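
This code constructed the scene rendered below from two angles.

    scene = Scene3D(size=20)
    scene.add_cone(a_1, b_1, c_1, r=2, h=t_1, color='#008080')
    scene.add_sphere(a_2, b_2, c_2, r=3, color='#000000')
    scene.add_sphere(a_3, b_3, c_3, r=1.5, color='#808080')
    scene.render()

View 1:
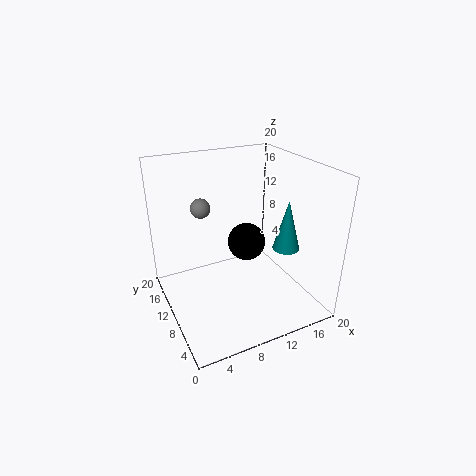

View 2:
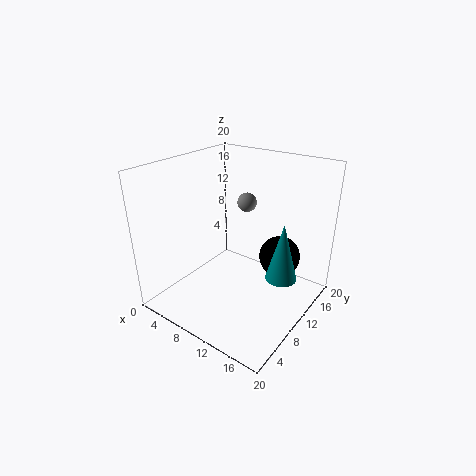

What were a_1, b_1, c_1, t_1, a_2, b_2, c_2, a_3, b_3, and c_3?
a_1 = 17.5, b_1 = 9, c_1 = 7, t_1 = 7.5, a_2 = 14, b_2 = 15, c_2 = 6, a_3 = 7, b_3 = 16.5, c_3 = 12.5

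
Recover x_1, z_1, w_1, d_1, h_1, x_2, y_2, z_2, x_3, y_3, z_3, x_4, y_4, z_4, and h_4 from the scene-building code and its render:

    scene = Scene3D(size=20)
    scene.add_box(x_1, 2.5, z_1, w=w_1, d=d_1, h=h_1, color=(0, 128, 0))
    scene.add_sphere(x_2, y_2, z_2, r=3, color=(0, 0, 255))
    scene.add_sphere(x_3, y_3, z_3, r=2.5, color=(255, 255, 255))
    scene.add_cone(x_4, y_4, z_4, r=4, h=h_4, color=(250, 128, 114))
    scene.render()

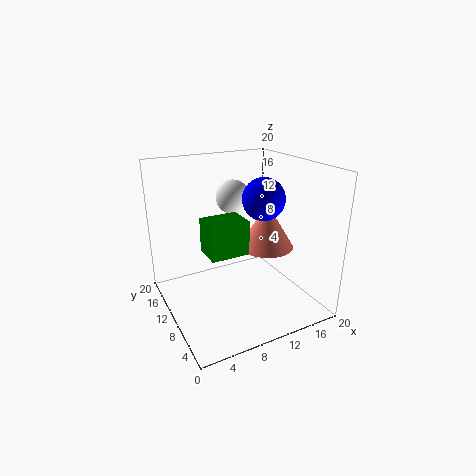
x_1 = 3
z_1 = 11.5
w_1 = 4.5
d_1 = 3.5
h_1 = 4
x_2 = 14
y_2 = 10
z_2 = 15
x_3 = 11.5
y_3 = 14.5
z_3 = 14.5
x_4 = 15
y_4 = 10.5
z_4 = 7.5
h_4 = 6.5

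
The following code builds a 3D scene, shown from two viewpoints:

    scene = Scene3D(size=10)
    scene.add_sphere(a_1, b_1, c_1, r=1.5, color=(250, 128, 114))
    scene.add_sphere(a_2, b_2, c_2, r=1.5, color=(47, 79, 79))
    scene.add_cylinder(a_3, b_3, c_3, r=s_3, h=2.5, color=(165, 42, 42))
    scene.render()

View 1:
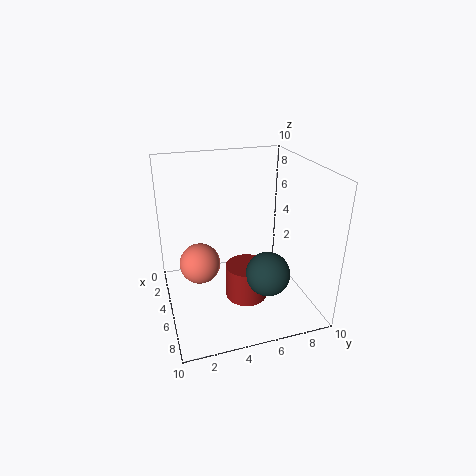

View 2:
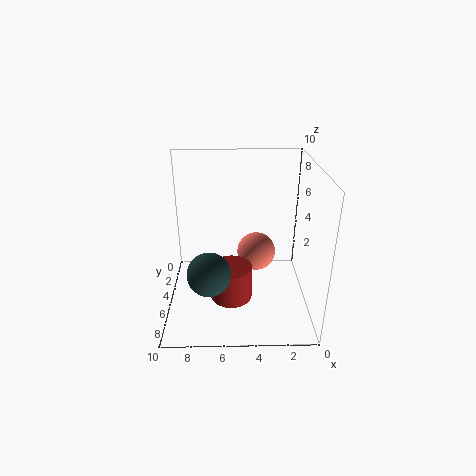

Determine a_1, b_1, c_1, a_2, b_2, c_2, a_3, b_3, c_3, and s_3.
a_1 = 3.5, b_1 = 2.5, c_1 = 2.5, a_2 = 7, b_2 = 6.5, c_2 = 3, a_3 = 5.5, b_3 = 5.5, c_3 = 0.5, s_3 = 1.5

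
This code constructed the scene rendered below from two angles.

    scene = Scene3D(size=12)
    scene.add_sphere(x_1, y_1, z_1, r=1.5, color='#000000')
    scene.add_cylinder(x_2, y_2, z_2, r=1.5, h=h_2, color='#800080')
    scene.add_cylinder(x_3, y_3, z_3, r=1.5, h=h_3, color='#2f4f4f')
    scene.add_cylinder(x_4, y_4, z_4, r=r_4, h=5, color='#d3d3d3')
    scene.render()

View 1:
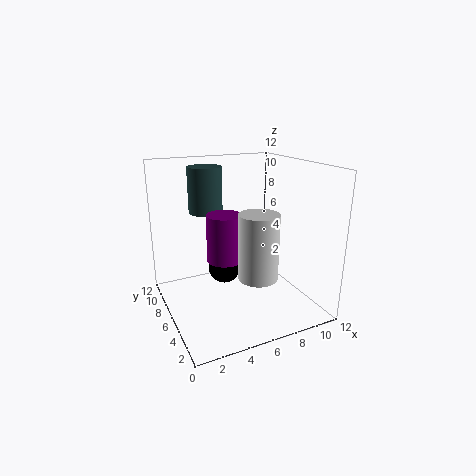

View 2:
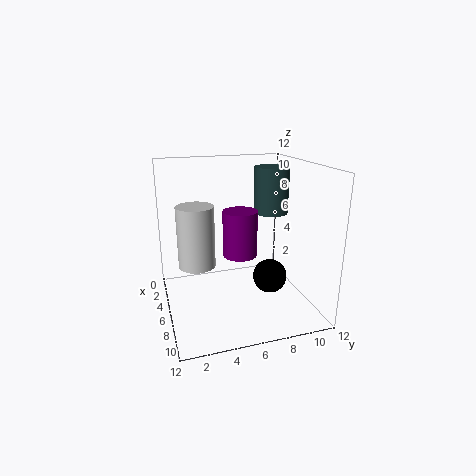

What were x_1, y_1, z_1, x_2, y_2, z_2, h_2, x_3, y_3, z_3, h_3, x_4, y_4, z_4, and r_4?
x_1 = 6
y_1 = 9
z_1 = 2
x_2 = 5
y_2 = 6.5
z_2 = 4
h_2 = 4
x_3 = 4.5
y_3 = 9.5
z_3 = 7.5
h_3 = 4
x_4 = 6
y_4 = 2.5
z_4 = 4
r_4 = 1.5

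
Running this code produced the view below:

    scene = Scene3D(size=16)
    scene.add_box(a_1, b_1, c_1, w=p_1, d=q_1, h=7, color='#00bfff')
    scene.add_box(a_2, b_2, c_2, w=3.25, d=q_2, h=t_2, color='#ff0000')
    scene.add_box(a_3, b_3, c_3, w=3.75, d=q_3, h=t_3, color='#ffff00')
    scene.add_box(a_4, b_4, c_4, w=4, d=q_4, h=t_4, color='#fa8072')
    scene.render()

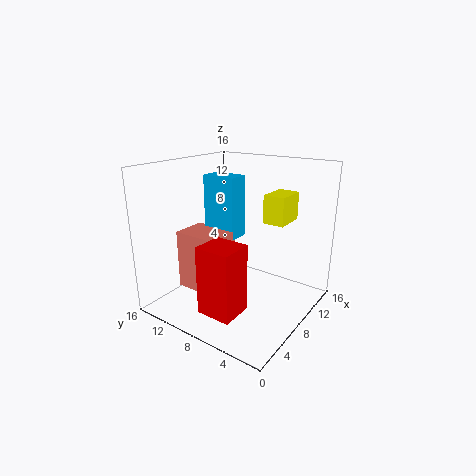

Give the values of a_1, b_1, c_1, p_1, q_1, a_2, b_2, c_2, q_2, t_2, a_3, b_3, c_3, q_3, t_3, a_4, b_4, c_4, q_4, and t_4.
a_1 = 8; b_1 = 8.75; c_1 = 7.5; p_1 = 2.5; q_1 = 4; a_2 = 0.25; b_2 = 3.75; c_2 = 3; q_2 = 3.5; t_2 = 6.75; a_3 = 10.75; b_3 = 4; c_3 = 9.25; q_3 = 2.5; t_3 = 3.25; a_4 = 4.5; b_4 = 8.75; c_4 = 1.75; q_4 = 5.25; t_4 = 6.75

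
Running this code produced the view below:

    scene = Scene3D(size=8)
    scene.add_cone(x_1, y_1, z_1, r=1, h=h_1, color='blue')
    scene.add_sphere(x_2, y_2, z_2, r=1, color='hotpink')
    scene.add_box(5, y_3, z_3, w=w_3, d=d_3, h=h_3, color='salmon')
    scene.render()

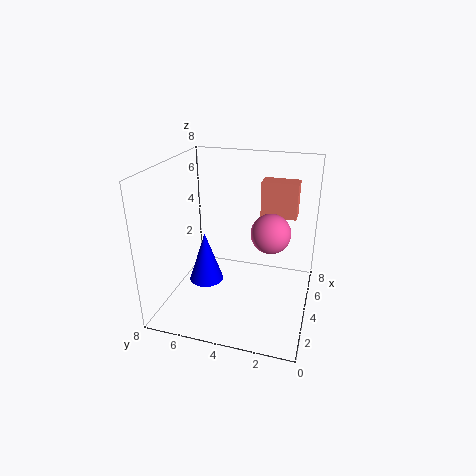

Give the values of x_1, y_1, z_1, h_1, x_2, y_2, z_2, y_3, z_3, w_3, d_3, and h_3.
x_1 = 4, y_1 = 6, z_1 = 1, h_1 = 3, x_2 = 3, y_2 = 2, z_2 = 5, y_3 = 1, z_3 = 5, w_3 = 1, d_3 = 2, h_3 = 2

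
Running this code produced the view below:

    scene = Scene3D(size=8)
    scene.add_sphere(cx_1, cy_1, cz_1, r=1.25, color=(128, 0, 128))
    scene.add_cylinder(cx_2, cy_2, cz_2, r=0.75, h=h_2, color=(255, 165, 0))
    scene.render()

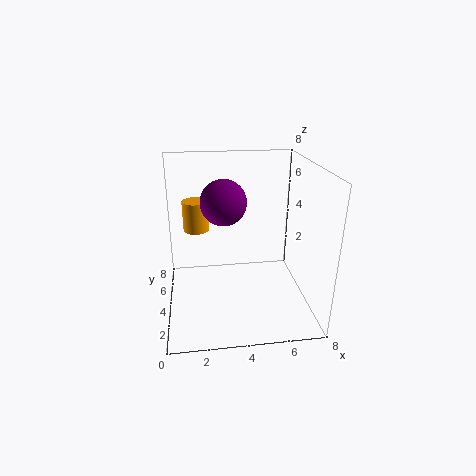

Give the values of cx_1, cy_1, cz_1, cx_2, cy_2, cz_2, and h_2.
cx_1 = 3.25
cy_1 = 4.25
cz_1 = 6
cx_2 = 1.75
cy_2 = 5.5
cz_2 = 4
h_2 = 1.75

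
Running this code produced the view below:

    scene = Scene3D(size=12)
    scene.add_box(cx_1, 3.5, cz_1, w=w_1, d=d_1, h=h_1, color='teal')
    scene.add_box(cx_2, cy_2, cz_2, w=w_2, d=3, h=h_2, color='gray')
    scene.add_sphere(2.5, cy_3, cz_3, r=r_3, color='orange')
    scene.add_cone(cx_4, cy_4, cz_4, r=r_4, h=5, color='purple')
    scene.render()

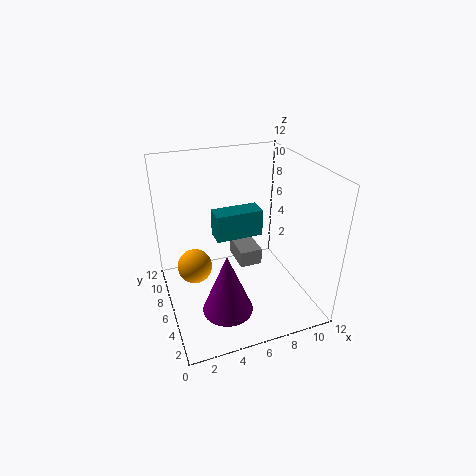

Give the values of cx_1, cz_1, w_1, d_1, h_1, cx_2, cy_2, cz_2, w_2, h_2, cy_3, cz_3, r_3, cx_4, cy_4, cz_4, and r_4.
cx_1 = 3.5, cz_1 = 7.5, w_1 = 3.5, d_1 = 1.5, h_1 = 2, cx_2 = 6.5, cy_2 = 6.5, cz_2 = 2.5, w_2 = 2, h_2 = 1.5, cy_3 = 7.5, cz_3 = 3, r_3 = 1.5, cx_4 = 4, cy_4 = 3, cz_4 = 1.5, r_4 = 2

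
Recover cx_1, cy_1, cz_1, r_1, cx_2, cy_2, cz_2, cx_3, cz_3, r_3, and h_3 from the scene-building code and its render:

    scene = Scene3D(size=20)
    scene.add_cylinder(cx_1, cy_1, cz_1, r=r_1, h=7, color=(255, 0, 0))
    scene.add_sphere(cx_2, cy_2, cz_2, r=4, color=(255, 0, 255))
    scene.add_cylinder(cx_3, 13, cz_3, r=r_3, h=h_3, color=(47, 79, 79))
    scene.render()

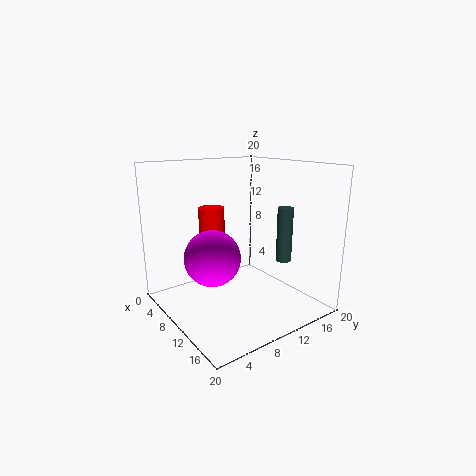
cx_1 = 3
cy_1 = 10
cz_1 = 6
r_1 = 2
cx_2 = 8
cy_2 = 7
cz_2 = 7
cx_3 = 16
cz_3 = 8
r_3 = 1
h_3 = 7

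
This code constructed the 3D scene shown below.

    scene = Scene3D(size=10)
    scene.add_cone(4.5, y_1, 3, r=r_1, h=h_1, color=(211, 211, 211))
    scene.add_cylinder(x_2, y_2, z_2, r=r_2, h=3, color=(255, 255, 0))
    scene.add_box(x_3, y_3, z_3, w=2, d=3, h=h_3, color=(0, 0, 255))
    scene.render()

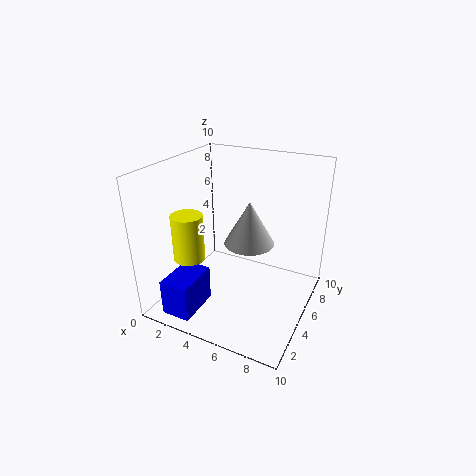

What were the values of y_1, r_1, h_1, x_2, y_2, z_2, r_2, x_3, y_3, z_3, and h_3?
y_1 = 8; r_1 = 2; h_1 = 3.5; x_2 = 3; y_2 = 2; z_2 = 4.5; r_2 = 1; x_3 = 1.5; y_3 = 0.5; z_3 = 0.5; h_3 = 2.5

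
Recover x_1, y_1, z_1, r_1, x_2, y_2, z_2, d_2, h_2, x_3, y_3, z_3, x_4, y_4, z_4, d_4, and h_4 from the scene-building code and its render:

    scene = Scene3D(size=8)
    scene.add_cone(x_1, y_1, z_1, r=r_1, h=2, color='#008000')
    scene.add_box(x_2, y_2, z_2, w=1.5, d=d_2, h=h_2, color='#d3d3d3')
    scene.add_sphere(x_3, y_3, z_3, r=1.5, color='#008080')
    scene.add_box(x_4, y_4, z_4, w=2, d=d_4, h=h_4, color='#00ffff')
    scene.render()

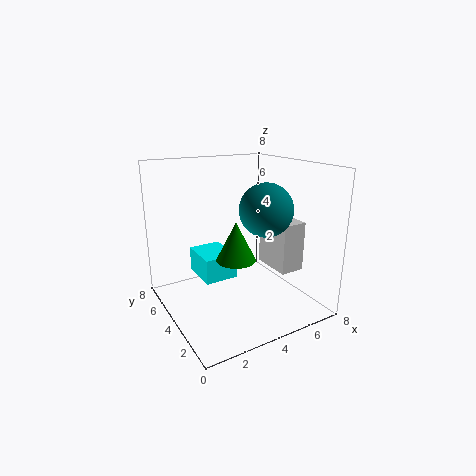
x_1 = 3, y_1 = 2.5, z_1 = 3.5, r_1 = 1, x_2 = 6.5, y_2 = 3, z_2 = 1.5, d_2 = 2.5, h_2 = 3, x_3 = 5.5, y_3 = 3.5, z_3 = 5.5, x_4 = 2.5, y_4 = 5, z_4 = 1, d_4 = 2.5, h_4 = 1.5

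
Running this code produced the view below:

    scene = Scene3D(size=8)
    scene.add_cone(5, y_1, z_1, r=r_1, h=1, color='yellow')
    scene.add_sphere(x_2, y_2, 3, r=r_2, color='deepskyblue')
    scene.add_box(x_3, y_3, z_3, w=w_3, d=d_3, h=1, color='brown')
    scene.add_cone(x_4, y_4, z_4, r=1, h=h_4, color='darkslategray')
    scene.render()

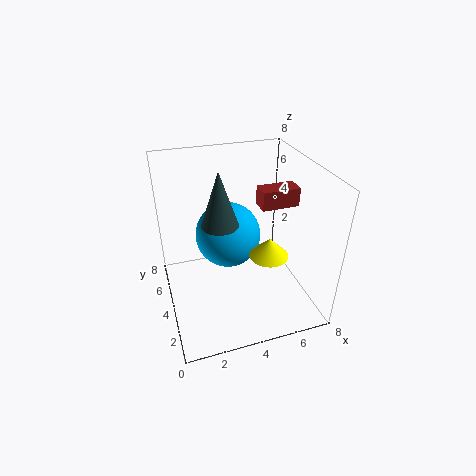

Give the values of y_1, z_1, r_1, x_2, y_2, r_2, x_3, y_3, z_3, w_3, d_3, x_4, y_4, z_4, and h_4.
y_1 = 2
z_1 = 4
r_1 = 1
x_2 = 4
y_2 = 6
r_2 = 2
x_3 = 5
y_3 = 3
z_3 = 6
w_3 = 2
d_3 = 1
x_4 = 3
y_4 = 4
z_4 = 5
h_4 = 3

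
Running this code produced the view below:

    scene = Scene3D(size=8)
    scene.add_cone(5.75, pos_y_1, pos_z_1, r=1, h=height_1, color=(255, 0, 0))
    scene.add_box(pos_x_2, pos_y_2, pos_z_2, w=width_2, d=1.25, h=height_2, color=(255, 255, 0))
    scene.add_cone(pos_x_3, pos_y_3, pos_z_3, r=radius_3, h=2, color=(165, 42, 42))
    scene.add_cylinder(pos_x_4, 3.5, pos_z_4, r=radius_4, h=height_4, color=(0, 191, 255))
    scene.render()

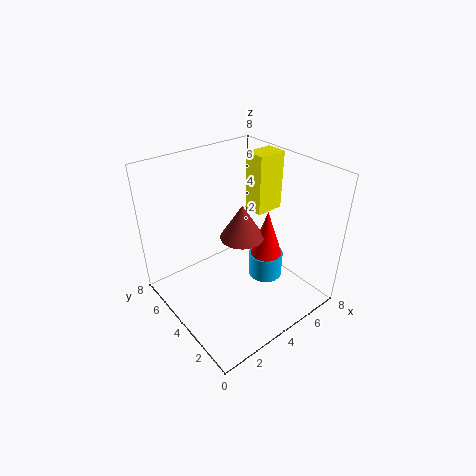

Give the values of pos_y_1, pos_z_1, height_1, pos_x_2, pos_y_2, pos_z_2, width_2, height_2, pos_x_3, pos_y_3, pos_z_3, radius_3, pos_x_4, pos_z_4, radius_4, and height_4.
pos_y_1 = 3.5
pos_z_1 = 2.25
height_1 = 3
pos_x_2 = 6
pos_y_2 = 4.5
pos_z_2 = 4.5
width_2 = 1.75
height_2 = 3.5
pos_x_3 = 4.5
pos_y_3 = 4.25
pos_z_3 = 3.75
radius_3 = 1.25
pos_x_4 = 5.75
pos_z_4 = 1
radius_4 = 1
height_4 = 1.5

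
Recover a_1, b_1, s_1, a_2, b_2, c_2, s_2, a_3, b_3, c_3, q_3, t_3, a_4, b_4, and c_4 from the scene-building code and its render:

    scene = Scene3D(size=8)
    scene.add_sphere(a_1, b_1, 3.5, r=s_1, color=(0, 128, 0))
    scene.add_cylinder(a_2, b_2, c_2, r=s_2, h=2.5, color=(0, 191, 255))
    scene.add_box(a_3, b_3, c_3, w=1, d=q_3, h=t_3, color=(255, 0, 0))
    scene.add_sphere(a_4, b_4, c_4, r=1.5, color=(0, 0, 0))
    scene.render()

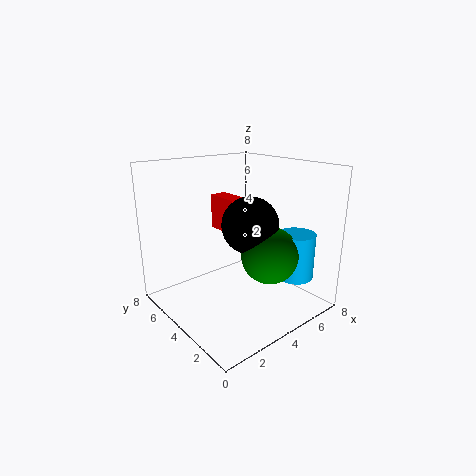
a_1 = 4.5
b_1 = 2
s_1 = 1.5
a_2 = 6
b_2 = 1.5
c_2 = 2
s_2 = 1
a_3 = 4
b_3 = 4.5
c_3 = 4
q_3 = 2
t_3 = 2
a_4 = 4
b_4 = 3
c_4 = 5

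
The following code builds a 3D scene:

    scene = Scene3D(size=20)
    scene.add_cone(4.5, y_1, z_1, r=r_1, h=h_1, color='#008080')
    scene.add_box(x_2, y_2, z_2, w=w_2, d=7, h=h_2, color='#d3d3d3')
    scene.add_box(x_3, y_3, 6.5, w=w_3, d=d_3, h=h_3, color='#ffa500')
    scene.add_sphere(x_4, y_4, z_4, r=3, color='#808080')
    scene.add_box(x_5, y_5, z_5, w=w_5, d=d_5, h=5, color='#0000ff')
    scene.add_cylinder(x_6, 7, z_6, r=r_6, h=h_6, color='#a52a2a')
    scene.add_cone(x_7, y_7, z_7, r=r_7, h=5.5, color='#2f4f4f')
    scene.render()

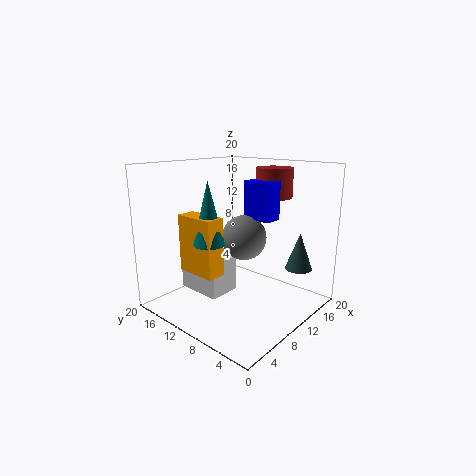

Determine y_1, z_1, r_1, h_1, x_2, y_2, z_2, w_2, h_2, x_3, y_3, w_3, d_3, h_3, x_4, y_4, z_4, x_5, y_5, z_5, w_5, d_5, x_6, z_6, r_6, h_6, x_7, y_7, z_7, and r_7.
y_1 = 10, z_1 = 10.5, r_1 = 2, h_1 = 8, x_2 = 7.5, y_2 = 12.5, z_2 = 0.5, w_2 = 5, h_2 = 5.5, x_3 = 3, y_3 = 8.5, w_3 = 2.5, d_3 = 5.5, h_3 = 7.5, x_4 = 9.5, y_4 = 8.5, z_4 = 10.5, x_5 = 10, y_5 = 5, z_5 = 13, w_5 = 2.5, d_5 = 4, x_6 = 14, z_6 = 15.5, r_6 = 2.5, h_6 = 4, x_7 = 17.5, y_7 = 4.5, z_7 = 4.5, r_7 = 2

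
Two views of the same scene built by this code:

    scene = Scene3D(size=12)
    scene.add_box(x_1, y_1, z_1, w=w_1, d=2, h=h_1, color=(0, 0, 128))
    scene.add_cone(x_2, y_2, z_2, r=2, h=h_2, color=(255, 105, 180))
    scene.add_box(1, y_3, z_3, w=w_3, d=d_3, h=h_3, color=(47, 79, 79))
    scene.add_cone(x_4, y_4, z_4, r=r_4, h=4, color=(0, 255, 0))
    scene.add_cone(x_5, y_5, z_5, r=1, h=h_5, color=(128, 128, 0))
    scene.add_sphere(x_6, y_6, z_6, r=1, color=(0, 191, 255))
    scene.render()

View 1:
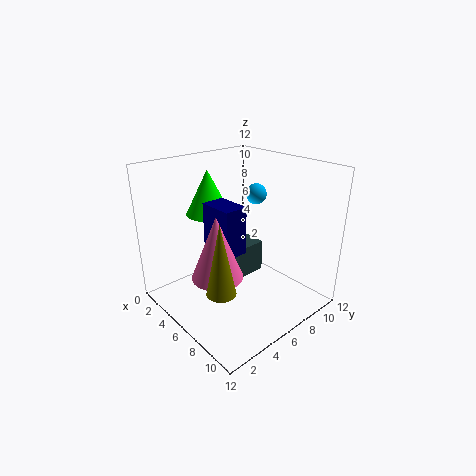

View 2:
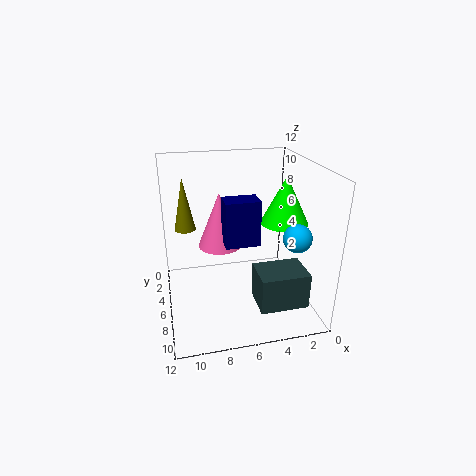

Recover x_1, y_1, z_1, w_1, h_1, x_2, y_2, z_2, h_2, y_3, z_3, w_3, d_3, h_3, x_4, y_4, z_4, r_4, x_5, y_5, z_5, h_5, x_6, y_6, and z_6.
x_1 = 4; y_1 = 4; z_1 = 5; w_1 = 3; h_1 = 4; x_2 = 7; y_2 = 3; z_2 = 4; h_2 = 5; y_3 = 7; z_3 = 1; w_3 = 4; d_3 = 3; h_3 = 3; x_4 = 2; y_4 = 6; z_4 = 7; r_4 = 2; x_5 = 10; y_5 = 1; z_5 = 5; h_5 = 5; x_6 = 3; y_6 = 11; z_6 = 8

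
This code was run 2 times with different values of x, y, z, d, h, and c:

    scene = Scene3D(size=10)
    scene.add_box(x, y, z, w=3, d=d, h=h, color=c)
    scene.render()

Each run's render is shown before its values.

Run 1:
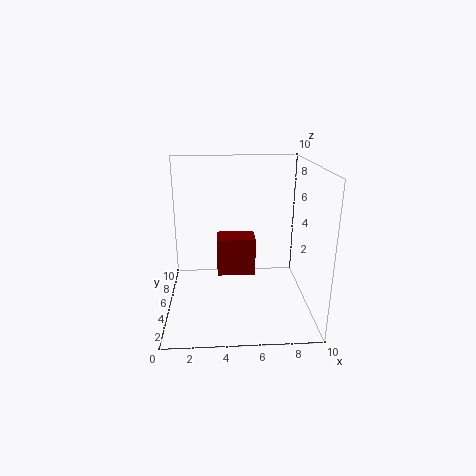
x = 3.5; y = 7; z = 1; d = 2; h = 3; c = 'maroon'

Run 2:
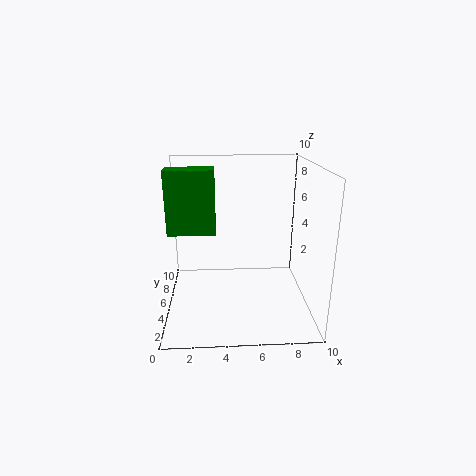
x = 0.5; y = 3; z = 6; d = 1.5; h = 4; c = 'green'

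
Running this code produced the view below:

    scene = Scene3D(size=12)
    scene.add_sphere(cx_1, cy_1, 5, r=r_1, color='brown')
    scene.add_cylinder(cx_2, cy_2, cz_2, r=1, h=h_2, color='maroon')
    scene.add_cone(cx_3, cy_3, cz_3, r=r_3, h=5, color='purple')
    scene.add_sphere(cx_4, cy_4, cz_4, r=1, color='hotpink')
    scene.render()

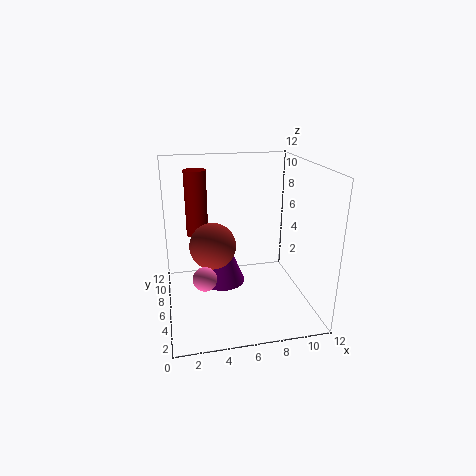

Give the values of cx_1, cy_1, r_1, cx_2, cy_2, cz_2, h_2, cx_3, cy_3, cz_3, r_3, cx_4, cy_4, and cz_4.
cx_1 = 4, cy_1 = 7, r_1 = 2, cx_2 = 3, cy_2 = 10, cz_2 = 5, h_2 = 6, cx_3 = 5, cy_3 = 8, cz_3 = 1, r_3 = 2, cx_4 = 3, cy_4 = 5, cz_4 = 3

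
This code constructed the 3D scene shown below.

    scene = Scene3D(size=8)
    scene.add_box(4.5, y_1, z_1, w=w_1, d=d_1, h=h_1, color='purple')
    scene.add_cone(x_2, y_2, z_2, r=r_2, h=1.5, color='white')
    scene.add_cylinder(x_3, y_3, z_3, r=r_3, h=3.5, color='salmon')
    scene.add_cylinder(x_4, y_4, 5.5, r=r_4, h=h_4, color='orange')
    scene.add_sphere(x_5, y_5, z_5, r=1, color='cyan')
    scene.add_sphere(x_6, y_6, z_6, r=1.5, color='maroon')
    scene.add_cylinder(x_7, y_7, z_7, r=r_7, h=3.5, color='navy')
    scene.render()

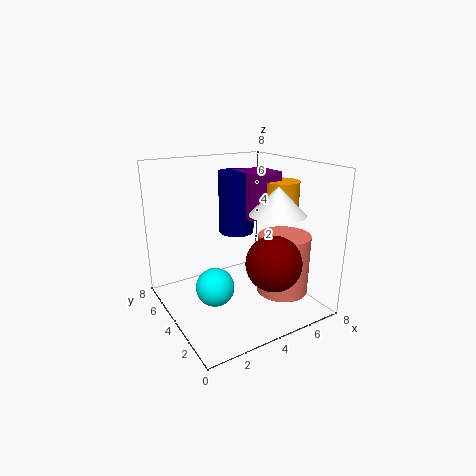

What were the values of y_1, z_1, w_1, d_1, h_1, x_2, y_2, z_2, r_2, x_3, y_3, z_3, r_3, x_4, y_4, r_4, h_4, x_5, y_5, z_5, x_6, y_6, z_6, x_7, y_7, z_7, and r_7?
y_1 = 3.5
z_1 = 5
w_1 = 2
d_1 = 2
h_1 = 2.5
x_2 = 5.5
y_2 = 2.5
z_2 = 5.5
r_2 = 1.5
x_3 = 6.5
y_3 = 3
z_3 = 0.5
r_3 = 1.5
x_4 = 6.5
y_4 = 3.5
r_4 = 1
h_4 = 1.5
x_5 = 2
y_5 = 3
z_5 = 2
x_6 = 5
y_6 = 2
z_6 = 3
x_7 = 4.5
y_7 = 5
z_7 = 4
r_7 = 1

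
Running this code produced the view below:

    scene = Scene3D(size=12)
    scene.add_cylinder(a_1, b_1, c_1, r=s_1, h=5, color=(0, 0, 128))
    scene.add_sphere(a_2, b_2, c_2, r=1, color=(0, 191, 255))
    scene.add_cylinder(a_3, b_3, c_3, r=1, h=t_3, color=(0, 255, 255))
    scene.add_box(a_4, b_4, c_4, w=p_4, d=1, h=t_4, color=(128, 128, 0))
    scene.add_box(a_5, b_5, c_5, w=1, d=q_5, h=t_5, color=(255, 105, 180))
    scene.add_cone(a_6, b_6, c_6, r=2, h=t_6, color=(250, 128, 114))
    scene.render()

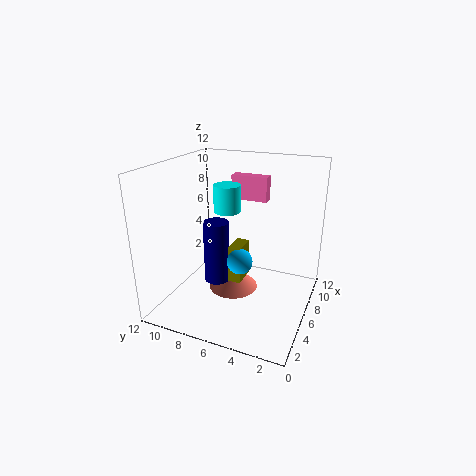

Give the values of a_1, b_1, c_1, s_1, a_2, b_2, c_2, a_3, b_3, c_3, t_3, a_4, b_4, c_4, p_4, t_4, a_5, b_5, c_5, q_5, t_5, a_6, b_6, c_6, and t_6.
a_1 = 4, b_1 = 7, c_1 = 3, s_1 = 1, a_2 = 4, b_2 = 5, c_2 = 5, a_3 = 4, b_3 = 6, c_3 = 9, t_3 = 2, a_4 = 4, b_4 = 5, c_4 = 3, p_4 = 2, t_4 = 3, a_5 = 7, b_5 = 4, c_5 = 9, q_5 = 3, t_5 = 2, a_6 = 5, b_6 = 6, c_6 = 2, t_6 = 2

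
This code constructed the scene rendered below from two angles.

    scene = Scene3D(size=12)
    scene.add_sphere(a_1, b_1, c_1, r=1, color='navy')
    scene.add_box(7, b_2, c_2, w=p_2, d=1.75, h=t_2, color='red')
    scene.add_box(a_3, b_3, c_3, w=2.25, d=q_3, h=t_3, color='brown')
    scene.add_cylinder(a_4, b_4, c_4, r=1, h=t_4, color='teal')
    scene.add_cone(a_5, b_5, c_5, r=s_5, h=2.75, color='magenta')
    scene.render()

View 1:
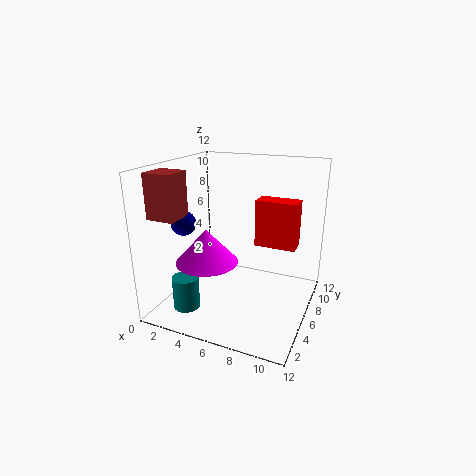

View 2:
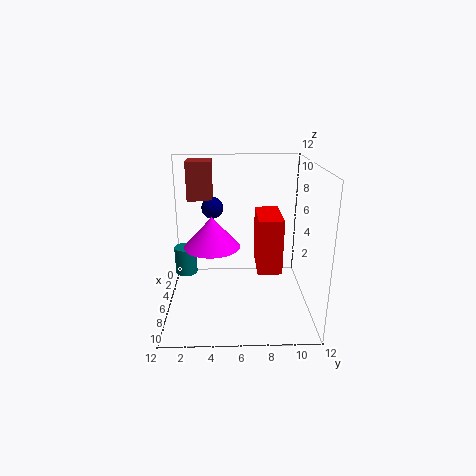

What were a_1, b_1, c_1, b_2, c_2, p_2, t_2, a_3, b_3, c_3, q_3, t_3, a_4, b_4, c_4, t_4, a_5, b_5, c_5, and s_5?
a_1 = 2.25; b_1 = 3.75; c_1 = 7.5; b_2 = 7.25; c_2 = 5; p_2 = 3.5; t_2 = 4; a_3 = 0.5; b_3 = 1.5; c_3 = 8.25; q_3 = 2.25; t_3 = 3.5; a_4 = 3.75; b_4 = 1.25; c_4 = 1.75; t_4 = 2.5; a_5 = 4.25; b_5 = 3.75; c_5 = 4.5; s_5 = 2.5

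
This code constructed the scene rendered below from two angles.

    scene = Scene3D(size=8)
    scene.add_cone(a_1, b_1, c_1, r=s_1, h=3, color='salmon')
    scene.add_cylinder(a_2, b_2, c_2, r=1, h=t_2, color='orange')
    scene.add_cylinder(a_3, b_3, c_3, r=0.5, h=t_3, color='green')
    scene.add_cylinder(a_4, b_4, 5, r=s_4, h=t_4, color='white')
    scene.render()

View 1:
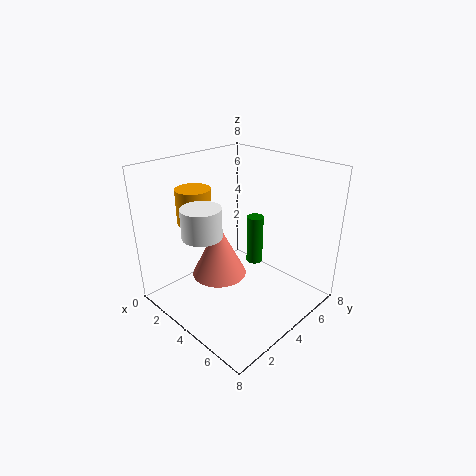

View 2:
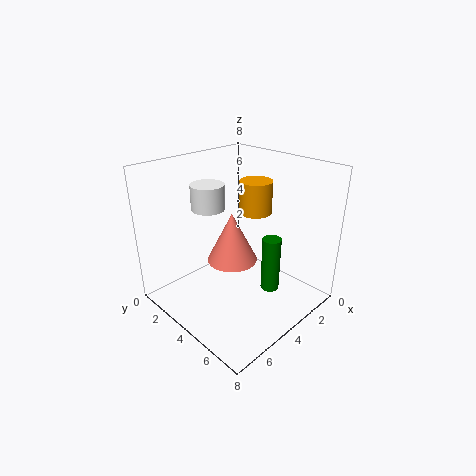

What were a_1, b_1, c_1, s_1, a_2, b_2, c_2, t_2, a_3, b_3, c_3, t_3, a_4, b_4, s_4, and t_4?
a_1 = 3.5
b_1 = 3
c_1 = 2
s_1 = 1.5
a_2 = 1.5
b_2 = 3
c_2 = 4.5
t_2 = 2
a_3 = 3.5
b_3 = 6
c_3 = 1.5
t_3 = 3
a_4 = 4
b_4 = 1.5
s_4 = 1
t_4 = 1.5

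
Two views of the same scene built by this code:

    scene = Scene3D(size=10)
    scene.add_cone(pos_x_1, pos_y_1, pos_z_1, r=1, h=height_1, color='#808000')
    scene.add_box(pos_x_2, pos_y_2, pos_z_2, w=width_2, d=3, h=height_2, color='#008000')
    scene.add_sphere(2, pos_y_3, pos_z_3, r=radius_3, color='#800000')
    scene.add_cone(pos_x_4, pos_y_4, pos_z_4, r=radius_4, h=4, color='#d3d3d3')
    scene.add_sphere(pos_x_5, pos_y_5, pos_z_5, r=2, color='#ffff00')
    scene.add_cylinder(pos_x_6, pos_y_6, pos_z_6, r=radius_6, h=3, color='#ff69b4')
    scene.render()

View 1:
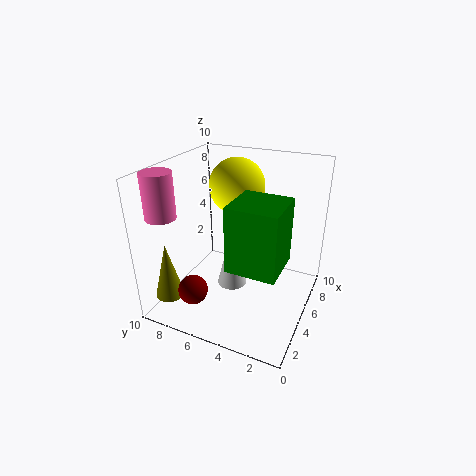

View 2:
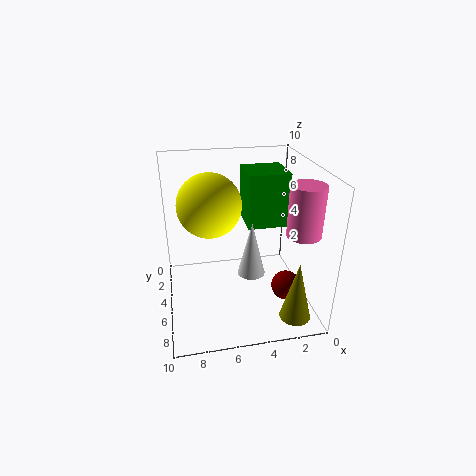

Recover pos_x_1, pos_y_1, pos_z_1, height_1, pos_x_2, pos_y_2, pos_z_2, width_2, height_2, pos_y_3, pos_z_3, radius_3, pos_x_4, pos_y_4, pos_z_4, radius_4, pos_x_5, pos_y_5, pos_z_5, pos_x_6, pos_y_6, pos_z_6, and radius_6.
pos_x_1 = 2; pos_y_1 = 9; pos_z_1 = 1; height_1 = 4; pos_x_2 = 1; pos_y_2 = 1; pos_z_2 = 5; width_2 = 3; height_2 = 4; pos_y_3 = 7; pos_z_3 = 2; radius_3 = 1; pos_x_4 = 4; pos_y_4 = 5; pos_z_4 = 2; radius_4 = 1; pos_x_5 = 7; pos_y_5 = 6; pos_z_5 = 8; pos_x_6 = 2; pos_y_6 = 9; pos_z_6 = 7; radius_6 = 1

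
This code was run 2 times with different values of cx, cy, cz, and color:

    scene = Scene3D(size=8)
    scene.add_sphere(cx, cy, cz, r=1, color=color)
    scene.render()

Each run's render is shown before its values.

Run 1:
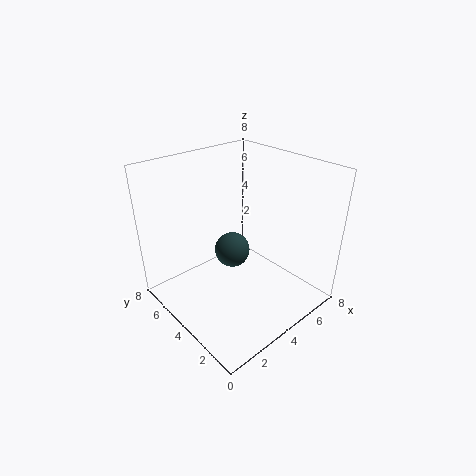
cx = 4, cy = 4.5, cz = 3, color = 'darkslategray'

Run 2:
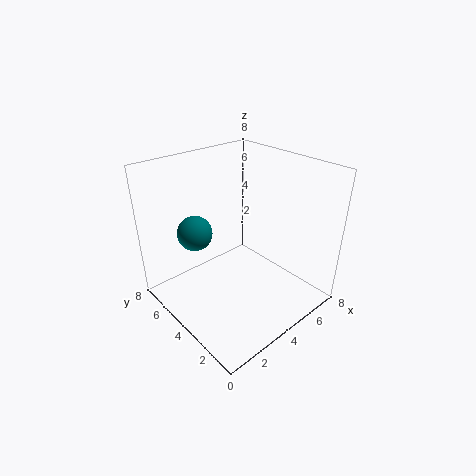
cx = 2.5, cy = 6, cz = 4, color = 'teal'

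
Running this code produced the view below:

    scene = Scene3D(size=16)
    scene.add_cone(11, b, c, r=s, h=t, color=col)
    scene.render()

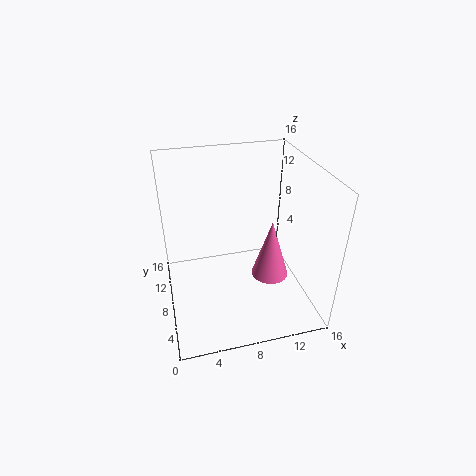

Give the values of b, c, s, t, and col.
b = 5.5, c = 4.5, s = 2, t = 6.5, col = 'hotpink'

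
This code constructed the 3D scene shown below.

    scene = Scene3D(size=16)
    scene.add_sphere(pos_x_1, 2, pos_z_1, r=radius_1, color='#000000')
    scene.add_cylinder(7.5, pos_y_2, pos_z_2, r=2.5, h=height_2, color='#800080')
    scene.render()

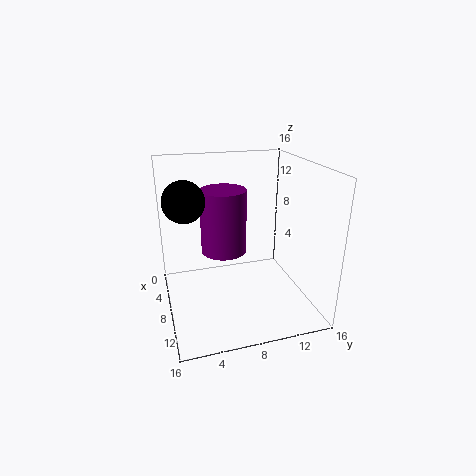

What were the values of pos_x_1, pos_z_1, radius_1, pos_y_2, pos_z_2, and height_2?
pos_x_1 = 10.5
pos_z_1 = 13.5
radius_1 = 2
pos_y_2 = 6.5
pos_z_2 = 6.5
height_2 = 7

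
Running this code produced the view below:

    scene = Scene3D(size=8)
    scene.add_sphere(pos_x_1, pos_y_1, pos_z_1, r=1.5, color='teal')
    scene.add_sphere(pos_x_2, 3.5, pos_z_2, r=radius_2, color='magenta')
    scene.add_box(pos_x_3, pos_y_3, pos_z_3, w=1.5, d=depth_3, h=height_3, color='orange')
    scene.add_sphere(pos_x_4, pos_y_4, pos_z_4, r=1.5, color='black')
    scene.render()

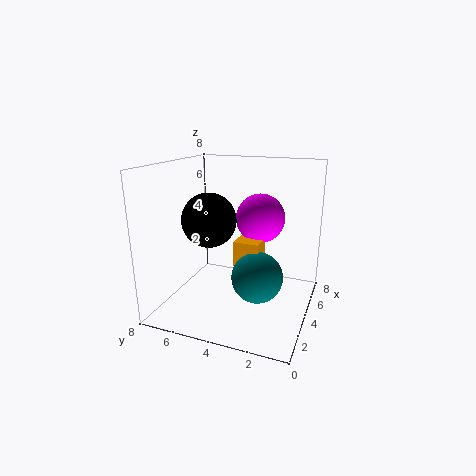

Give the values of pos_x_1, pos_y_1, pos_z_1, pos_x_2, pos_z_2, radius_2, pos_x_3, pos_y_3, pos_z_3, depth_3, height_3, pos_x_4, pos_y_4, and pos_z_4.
pos_x_1 = 4.5
pos_y_1 = 3
pos_z_1 = 1.5
pos_x_2 = 6.5
pos_z_2 = 4.5
radius_2 = 1.5
pos_x_3 = 4.5
pos_y_3 = 3
pos_z_3 = 2
depth_3 = 1.5
height_3 = 1.5
pos_x_4 = 3.5
pos_y_4 = 5.5
pos_z_4 = 5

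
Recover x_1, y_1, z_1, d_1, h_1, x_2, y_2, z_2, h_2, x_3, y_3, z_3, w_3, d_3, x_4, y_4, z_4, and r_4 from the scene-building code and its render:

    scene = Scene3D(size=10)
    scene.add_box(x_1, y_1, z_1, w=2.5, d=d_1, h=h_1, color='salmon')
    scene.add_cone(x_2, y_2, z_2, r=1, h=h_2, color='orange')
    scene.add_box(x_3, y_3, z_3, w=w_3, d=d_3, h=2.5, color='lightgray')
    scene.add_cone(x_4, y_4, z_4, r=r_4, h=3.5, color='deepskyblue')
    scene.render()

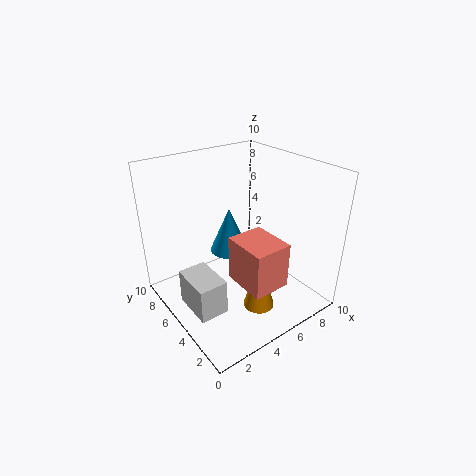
x_1 = 3.5; y_1 = 1; z_1 = 3; d_1 = 3; h_1 = 3; x_2 = 4.5; y_2 = 2; z_2 = 1.5; h_2 = 4; x_3 = 1; y_3 = 3.5; z_3 = 0.5; w_3 = 2; d_3 = 3; x_4 = 6; y_4 = 7.5; z_4 = 2.5; r_4 = 1.5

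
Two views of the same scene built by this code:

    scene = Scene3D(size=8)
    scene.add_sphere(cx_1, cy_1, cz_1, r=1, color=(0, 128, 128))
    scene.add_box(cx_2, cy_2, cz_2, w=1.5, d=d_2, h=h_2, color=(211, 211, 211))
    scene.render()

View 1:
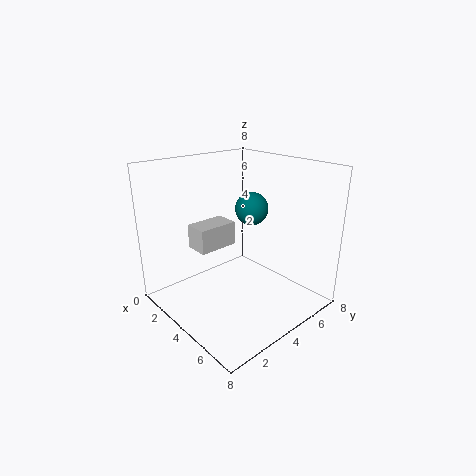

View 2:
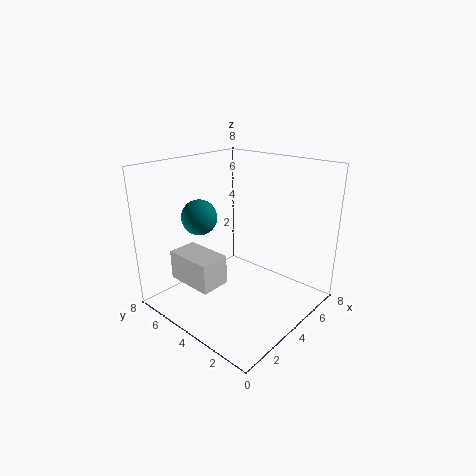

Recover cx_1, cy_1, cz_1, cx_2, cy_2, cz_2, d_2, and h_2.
cx_1 = 3
cy_1 = 6
cz_1 = 5
cx_2 = 0.5
cy_2 = 3
cz_2 = 2.5
d_2 = 2.5
h_2 = 1.5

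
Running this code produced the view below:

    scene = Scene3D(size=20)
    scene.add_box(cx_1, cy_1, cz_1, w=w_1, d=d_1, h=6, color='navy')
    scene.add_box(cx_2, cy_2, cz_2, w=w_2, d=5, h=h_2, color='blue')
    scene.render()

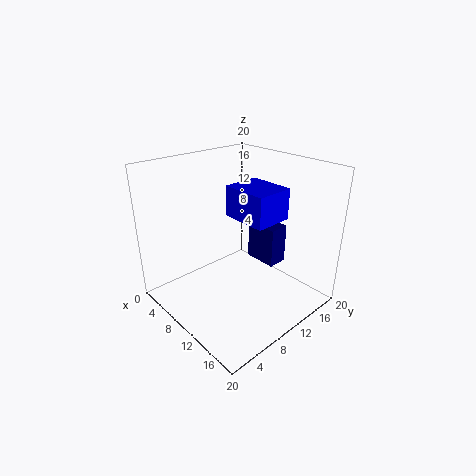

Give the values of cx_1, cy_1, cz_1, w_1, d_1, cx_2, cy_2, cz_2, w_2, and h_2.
cx_1 = 7
cy_1 = 15
cz_1 = 4
w_1 = 5
d_1 = 3
cx_2 = 10
cy_2 = 8
cz_2 = 14
w_2 = 6
h_2 = 4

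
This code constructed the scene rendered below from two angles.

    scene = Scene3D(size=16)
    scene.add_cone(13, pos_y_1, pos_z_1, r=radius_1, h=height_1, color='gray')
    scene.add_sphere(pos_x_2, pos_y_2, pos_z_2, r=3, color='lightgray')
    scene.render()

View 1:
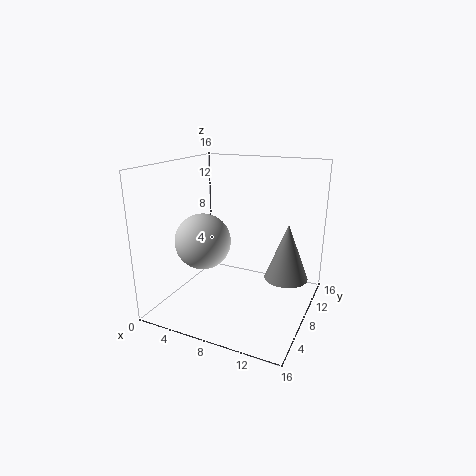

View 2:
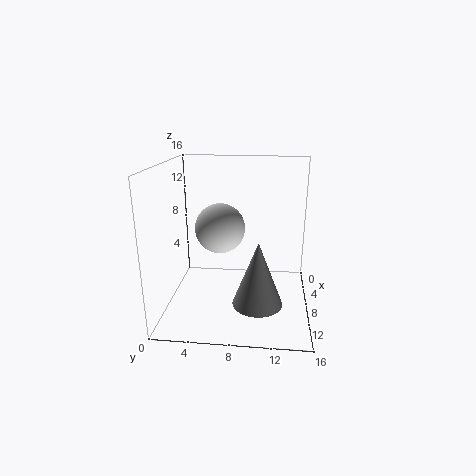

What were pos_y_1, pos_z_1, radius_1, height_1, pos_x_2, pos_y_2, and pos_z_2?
pos_y_1 = 10.5; pos_z_1 = 3; radius_1 = 2.5; height_1 = 6.5; pos_x_2 = 5; pos_y_2 = 5.5; pos_z_2 = 8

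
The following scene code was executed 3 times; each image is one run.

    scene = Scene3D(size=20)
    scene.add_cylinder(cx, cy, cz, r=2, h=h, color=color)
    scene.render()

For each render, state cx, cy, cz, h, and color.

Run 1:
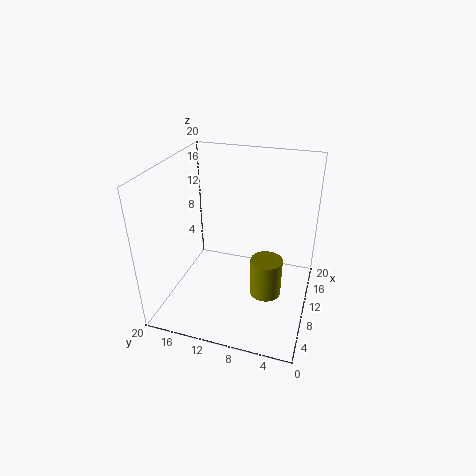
cx = 6
cy = 5
cz = 5
h = 5
color = 'olive'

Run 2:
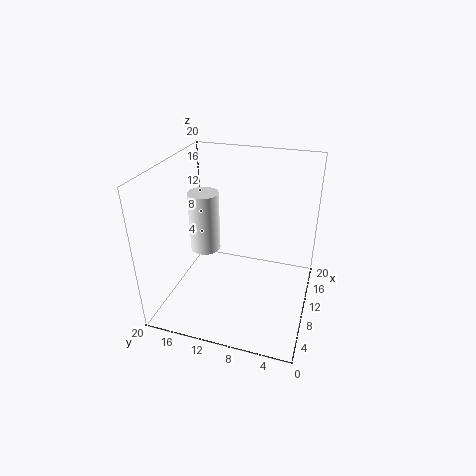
cx = 8
cy = 14
cz = 9
h = 8
color = 'white'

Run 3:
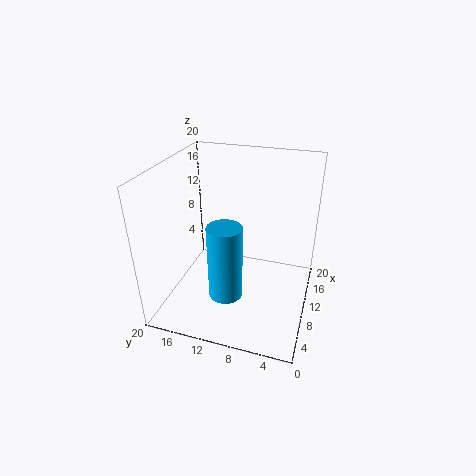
cx = 2
cy = 9
cz = 7
h = 9
color = 'deepskyblue'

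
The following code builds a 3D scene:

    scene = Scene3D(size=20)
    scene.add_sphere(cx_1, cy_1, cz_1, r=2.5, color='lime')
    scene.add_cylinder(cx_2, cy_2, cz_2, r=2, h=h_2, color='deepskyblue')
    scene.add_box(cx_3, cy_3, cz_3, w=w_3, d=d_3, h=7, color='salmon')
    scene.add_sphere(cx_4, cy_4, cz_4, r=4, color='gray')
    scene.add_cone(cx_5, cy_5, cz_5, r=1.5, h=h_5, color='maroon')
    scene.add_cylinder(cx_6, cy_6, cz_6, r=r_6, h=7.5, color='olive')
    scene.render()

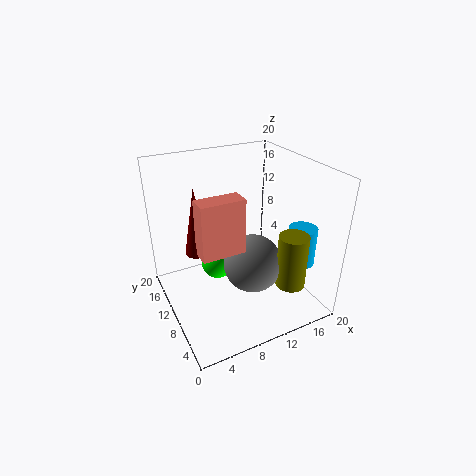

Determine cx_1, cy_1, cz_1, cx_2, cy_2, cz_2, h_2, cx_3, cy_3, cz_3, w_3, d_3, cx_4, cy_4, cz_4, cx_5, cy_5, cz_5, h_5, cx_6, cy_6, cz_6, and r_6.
cx_1 = 8.5
cy_1 = 14
cz_1 = 4
cx_2 = 18
cy_2 = 6
cz_2 = 6
h_2 = 5.5
cx_3 = 3
cy_3 = 5
cz_3 = 11
w_3 = 5.5
d_3 = 2.5
cx_4 = 11
cy_4 = 7.5
cz_4 = 7
cx_5 = 3.5
cy_5 = 8.5
cz_5 = 10.5
h_5 = 8.5
cx_6 = 15
cy_6 = 4
cz_6 = 4.5
r_6 = 2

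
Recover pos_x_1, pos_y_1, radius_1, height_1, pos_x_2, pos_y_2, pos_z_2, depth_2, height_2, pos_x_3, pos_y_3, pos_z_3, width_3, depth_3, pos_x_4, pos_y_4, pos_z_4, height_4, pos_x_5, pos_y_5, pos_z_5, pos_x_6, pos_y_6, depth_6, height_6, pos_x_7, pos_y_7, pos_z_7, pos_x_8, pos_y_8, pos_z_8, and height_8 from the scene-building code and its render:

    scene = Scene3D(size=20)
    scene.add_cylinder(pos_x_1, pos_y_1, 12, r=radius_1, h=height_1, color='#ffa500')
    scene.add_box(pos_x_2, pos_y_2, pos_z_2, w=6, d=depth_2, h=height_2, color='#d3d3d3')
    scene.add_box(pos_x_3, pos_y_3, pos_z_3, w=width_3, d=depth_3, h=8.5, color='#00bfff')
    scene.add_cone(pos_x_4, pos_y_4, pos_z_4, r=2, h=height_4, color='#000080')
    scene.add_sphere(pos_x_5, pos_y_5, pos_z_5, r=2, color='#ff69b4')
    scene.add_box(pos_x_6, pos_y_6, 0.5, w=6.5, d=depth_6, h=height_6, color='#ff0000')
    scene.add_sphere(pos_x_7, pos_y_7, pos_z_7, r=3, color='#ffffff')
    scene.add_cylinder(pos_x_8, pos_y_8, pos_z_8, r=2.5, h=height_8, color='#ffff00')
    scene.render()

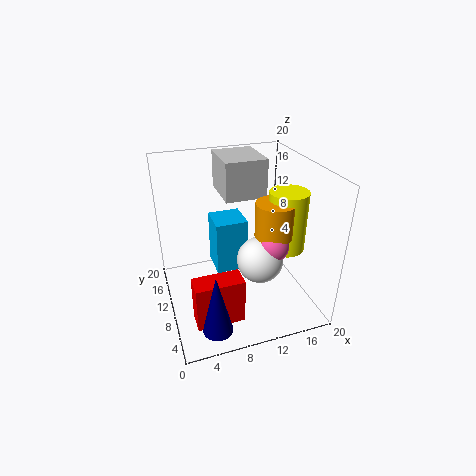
pos_x_1 = 13.5; pos_y_1 = 6; radius_1 = 2.5; height_1 = 4.5; pos_x_2 = 9; pos_y_2 = 12; pos_z_2 = 14.5; depth_2 = 7; height_2 = 5.5; pos_x_3 = 8; pos_y_3 = 14; pos_z_3 = 1.5; width_3 = 5; depth_3 = 5; pos_x_4 = 5; pos_y_4 = 3.5; pos_z_4 = 0.5; height_4 = 8.5; pos_x_5 = 13; pos_y_5 = 5; pos_z_5 = 11; pos_x_6 = 2.5; pos_y_6 = 4; depth_6 = 3; height_6 = 6.5; pos_x_7 = 11.5; pos_y_7 = 5.5; pos_z_7 = 9; pos_x_8 = 15.5; pos_y_8 = 6.5; pos_z_8 = 9.5; height_8 = 8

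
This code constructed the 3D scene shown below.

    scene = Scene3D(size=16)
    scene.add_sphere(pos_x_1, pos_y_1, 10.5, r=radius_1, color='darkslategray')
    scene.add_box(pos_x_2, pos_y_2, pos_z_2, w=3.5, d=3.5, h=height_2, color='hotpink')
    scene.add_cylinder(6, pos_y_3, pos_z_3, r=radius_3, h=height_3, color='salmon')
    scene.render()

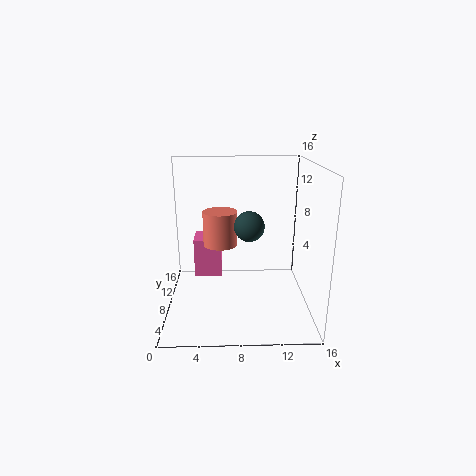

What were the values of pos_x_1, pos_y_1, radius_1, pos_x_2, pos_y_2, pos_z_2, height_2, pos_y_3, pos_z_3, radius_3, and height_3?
pos_x_1 = 9
pos_y_1 = 4.5
radius_1 = 1.5
pos_x_2 = 2.5
pos_y_2 = 12.5
pos_z_2 = 1
height_2 = 5
pos_y_3 = 10
pos_z_3 = 6.5
radius_3 = 2
height_3 = 4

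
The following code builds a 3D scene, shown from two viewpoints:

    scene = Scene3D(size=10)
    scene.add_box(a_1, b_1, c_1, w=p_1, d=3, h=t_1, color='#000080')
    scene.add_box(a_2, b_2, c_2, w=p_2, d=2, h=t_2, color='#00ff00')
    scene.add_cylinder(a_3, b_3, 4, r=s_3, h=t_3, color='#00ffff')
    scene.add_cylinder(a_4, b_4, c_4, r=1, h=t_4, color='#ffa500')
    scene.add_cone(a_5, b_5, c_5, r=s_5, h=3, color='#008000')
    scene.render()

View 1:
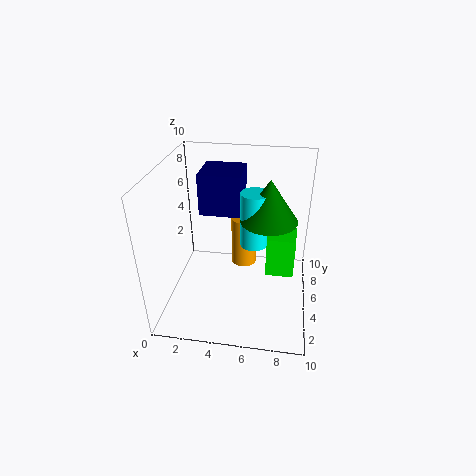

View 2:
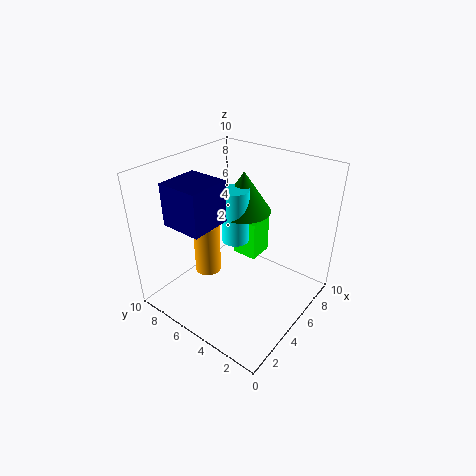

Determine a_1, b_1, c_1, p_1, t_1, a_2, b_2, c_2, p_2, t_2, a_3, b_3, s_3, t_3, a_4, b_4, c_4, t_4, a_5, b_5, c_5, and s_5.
a_1 = 2; b_1 = 6; c_1 = 6; p_1 = 3; t_1 = 3; a_2 = 7; b_2 = 5; c_2 = 2; p_2 = 2; t_2 = 3; a_3 = 6; b_3 = 6; s_3 = 1; t_3 = 4; a_4 = 5; b_4 = 8; c_4 = 1; t_4 = 4; a_5 = 7; b_5 = 6; c_5 = 6; s_5 = 2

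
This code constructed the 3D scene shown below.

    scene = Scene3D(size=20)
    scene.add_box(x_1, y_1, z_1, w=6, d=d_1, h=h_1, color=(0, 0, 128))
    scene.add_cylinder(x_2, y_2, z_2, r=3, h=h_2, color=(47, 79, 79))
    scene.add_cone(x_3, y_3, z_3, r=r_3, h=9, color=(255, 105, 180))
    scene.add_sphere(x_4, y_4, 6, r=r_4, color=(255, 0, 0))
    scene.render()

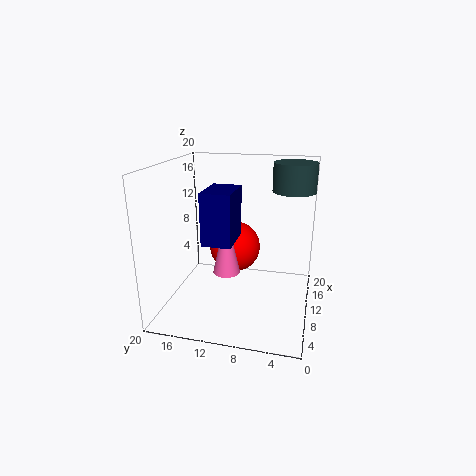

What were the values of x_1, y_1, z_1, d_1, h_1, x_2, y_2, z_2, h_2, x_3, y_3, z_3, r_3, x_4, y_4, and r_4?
x_1 = 6
y_1 = 10
z_1 = 10
d_1 = 4
h_1 = 7
x_2 = 14
y_2 = 3
z_2 = 16
h_2 = 4
x_3 = 11
y_3 = 12
z_3 = 4
r_3 = 2
x_4 = 16
y_4 = 12
r_4 = 4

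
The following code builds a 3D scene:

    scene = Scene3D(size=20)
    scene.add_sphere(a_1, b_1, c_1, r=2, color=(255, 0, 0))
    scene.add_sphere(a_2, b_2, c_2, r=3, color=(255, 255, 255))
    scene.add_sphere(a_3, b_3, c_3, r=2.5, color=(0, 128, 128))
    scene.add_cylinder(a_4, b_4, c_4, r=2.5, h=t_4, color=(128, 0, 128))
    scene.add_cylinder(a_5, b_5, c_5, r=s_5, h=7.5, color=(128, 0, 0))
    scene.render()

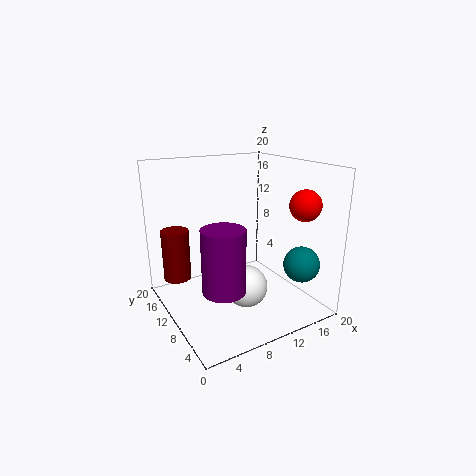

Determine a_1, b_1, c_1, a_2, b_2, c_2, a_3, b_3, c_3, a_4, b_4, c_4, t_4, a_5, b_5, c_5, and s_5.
a_1 = 15.5, b_1 = 3, c_1 = 15.5, a_2 = 10.5, b_2 = 8.5, c_2 = 3, a_3 = 17, b_3 = 4.5, c_3 = 6.5, a_4 = 4, b_4 = 3, c_4 = 7, t_4 = 7.5, a_5 = 3, b_5 = 16, c_5 = 3, s_5 = 2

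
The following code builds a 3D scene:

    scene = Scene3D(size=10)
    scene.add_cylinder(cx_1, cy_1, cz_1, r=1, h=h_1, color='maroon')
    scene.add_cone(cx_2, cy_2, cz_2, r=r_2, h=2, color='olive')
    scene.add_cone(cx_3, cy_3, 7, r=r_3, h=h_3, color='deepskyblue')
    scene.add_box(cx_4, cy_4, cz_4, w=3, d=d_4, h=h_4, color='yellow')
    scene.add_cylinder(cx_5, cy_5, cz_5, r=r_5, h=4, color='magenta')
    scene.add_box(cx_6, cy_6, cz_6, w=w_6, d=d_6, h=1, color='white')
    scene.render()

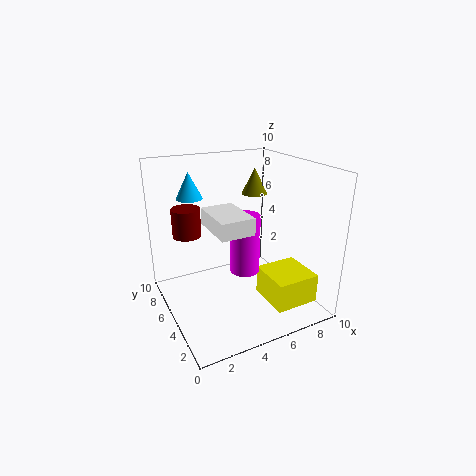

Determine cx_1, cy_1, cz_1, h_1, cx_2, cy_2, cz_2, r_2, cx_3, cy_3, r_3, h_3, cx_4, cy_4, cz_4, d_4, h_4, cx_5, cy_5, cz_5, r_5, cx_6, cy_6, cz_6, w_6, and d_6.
cx_1 = 2, cy_1 = 7, cz_1 = 5, h_1 = 2, cx_2 = 8, cy_2 = 8, cz_2 = 7, r_2 = 1, cx_3 = 3, cy_3 = 9, r_3 = 1, h_3 = 2, cx_4 = 6, cy_4 = 1, cz_4 = 1, d_4 = 3, h_4 = 2, cx_5 = 5, cy_5 = 4, cz_5 = 3, r_5 = 1, cx_6 = 2, cy_6 = 1, cz_6 = 7, w_6 = 2, d_6 = 3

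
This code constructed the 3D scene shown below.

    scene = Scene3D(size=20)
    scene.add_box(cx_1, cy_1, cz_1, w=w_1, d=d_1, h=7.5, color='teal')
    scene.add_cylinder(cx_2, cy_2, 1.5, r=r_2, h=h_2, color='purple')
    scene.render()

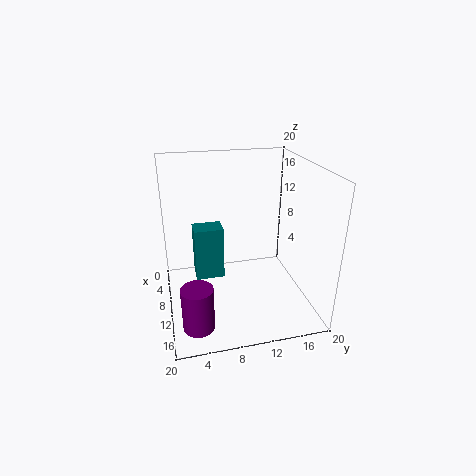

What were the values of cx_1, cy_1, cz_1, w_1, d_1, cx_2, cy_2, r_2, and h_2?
cx_1 = 7
cy_1 = 4
cz_1 = 4
w_1 = 3
d_1 = 4
cx_2 = 16.75
cy_2 = 3.25
r_2 = 2
h_2 = 5.75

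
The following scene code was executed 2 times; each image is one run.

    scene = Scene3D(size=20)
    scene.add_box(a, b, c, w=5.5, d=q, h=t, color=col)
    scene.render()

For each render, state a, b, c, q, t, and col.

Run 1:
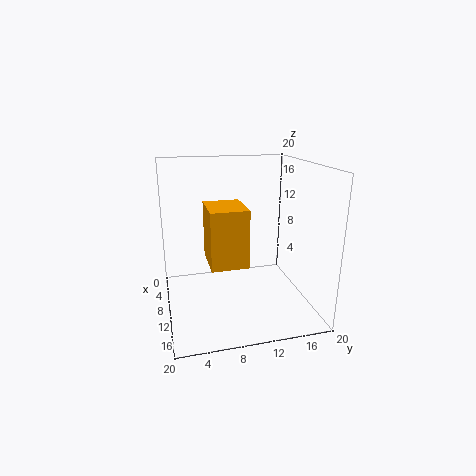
a = 12, b = 5, c = 9, q = 4.5, t = 7, col = 'orange'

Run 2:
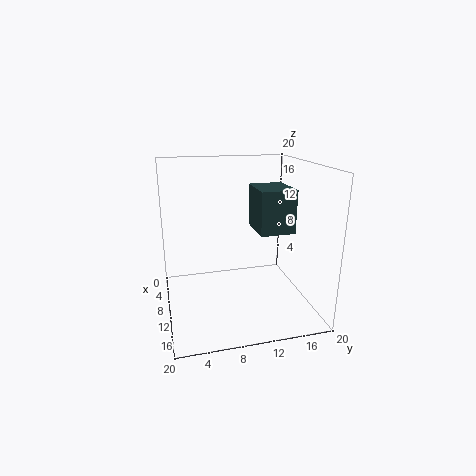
a = 10, b = 11.5, c = 12, q = 4.5, t = 5.5, col = 'darkslategray'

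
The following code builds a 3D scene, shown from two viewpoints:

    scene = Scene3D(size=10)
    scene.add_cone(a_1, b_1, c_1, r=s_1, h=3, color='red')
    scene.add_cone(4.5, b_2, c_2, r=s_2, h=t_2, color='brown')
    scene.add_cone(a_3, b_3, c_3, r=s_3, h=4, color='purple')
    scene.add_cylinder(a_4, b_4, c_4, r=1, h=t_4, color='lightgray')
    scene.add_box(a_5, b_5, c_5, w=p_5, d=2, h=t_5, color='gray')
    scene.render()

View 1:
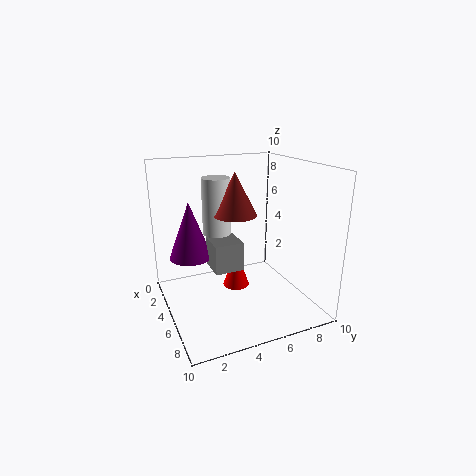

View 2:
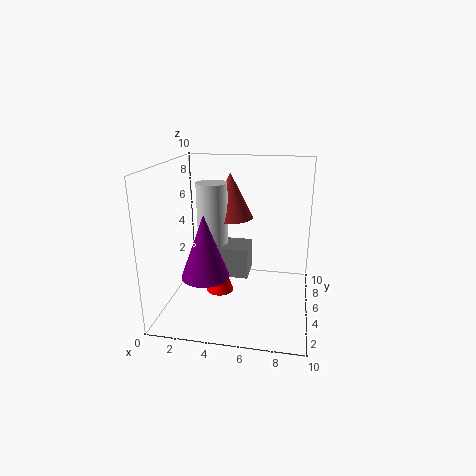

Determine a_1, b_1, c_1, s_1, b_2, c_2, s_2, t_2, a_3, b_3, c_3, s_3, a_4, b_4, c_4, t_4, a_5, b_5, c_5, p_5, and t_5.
a_1 = 3.5; b_1 = 5.5; c_1 = 0.5; s_1 = 1; b_2 = 5; c_2 = 6.5; s_2 = 1.5; t_2 = 3; a_3 = 3.5; b_3 = 2; c_3 = 3.5; s_3 = 1.5; a_4 = 3.5; b_4 = 4; c_4 = 5; t_4 = 4; a_5 = 4; b_5 = 3; c_5 = 3; p_5 = 2; t_5 = 2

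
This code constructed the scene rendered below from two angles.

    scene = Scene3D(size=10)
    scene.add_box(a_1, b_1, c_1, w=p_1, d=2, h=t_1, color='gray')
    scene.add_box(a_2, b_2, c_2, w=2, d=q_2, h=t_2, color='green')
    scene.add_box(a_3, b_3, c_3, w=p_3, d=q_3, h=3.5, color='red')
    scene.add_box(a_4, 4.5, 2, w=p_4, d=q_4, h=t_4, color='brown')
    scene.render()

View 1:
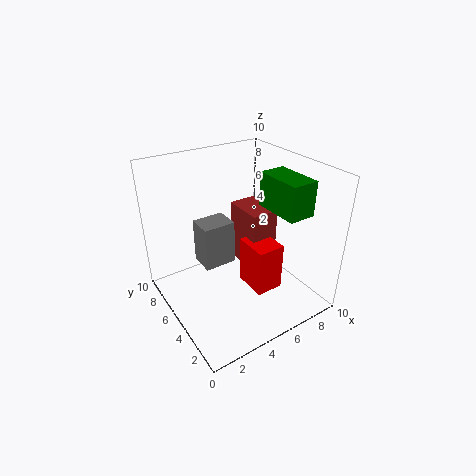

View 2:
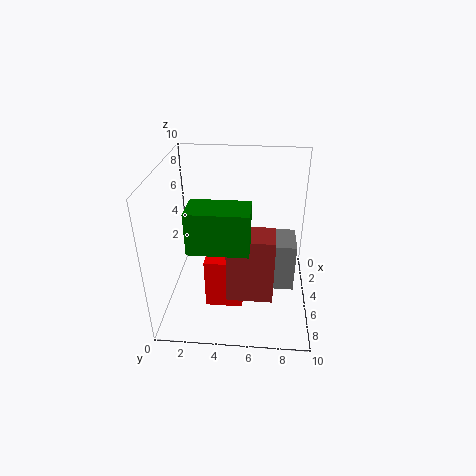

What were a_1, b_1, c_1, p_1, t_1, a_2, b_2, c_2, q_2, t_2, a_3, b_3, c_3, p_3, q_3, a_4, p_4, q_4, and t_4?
a_1 = 3.5, b_1 = 7, c_1 = 1.5, p_1 = 2.5, t_1 = 3.5, a_2 = 7.5, b_2 = 2.5, c_2 = 6.5, q_2 = 3.5, t_2 = 2.5, a_3 = 5.5, b_3 = 3, c_3 = 1, p_3 = 2, q_3 = 2.5, a_4 = 6, p_4 = 2, q_4 = 3, t_4 = 4.5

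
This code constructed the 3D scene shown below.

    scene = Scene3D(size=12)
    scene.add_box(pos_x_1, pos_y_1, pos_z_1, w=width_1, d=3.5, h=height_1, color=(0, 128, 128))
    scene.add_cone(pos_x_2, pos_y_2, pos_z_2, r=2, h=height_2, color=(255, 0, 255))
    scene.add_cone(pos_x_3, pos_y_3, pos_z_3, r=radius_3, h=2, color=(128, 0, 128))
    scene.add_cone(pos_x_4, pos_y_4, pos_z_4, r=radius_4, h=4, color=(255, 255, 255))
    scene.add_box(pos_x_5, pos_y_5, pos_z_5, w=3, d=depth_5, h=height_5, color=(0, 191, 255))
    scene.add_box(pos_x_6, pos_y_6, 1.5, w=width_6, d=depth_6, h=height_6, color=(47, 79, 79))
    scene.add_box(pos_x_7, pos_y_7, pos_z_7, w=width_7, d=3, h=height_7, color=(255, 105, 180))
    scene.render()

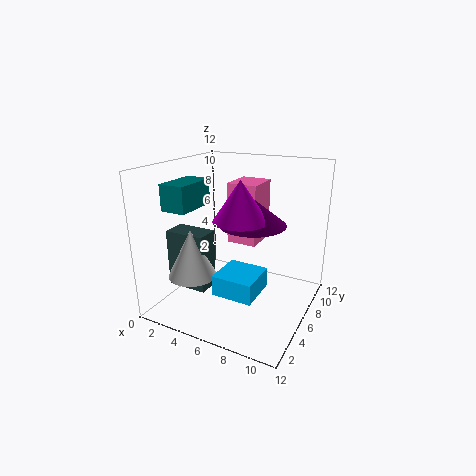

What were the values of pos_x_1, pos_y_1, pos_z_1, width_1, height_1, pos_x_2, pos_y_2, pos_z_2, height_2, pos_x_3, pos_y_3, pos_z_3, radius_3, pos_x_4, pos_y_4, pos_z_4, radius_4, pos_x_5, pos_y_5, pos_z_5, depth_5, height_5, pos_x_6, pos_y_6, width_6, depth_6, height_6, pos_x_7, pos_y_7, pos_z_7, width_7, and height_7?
pos_x_1 = 2
pos_y_1 = 1.5
pos_z_1 = 9
width_1 = 2
height_1 = 2
pos_x_2 = 7.5
pos_y_2 = 3.5
pos_z_2 = 8.5
height_2 = 3
pos_x_3 = 8
pos_y_3 = 4.5
pos_z_3 = 8
radius_3 = 2.5
pos_x_4 = 3
pos_y_4 = 3.5
pos_z_4 = 3
radius_4 = 2
pos_x_5 = 6.5
pos_y_5 = 1
pos_z_5 = 3.5
depth_5 = 3
height_5 = 1.5
pos_x_6 = 0.5
pos_y_6 = 3.5
width_6 = 3.5
depth_6 = 2
height_6 = 5
pos_x_7 = 5
pos_y_7 = 6
pos_z_7 = 5.5
width_7 = 2.5
height_7 = 5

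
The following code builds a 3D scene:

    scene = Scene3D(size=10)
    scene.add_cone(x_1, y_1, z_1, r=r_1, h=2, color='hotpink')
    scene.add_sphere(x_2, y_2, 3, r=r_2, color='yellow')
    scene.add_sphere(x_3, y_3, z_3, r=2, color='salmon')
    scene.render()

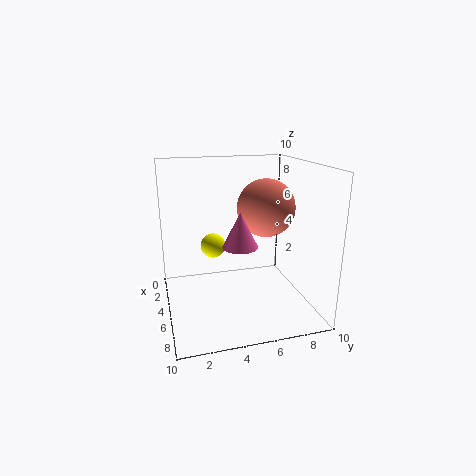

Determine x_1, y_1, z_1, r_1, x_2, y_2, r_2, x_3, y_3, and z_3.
x_1 = 9
y_1 = 4
z_1 = 6
r_1 = 1
x_2 = 1
y_2 = 4
r_2 = 1
x_3 = 5
y_3 = 7
z_3 = 7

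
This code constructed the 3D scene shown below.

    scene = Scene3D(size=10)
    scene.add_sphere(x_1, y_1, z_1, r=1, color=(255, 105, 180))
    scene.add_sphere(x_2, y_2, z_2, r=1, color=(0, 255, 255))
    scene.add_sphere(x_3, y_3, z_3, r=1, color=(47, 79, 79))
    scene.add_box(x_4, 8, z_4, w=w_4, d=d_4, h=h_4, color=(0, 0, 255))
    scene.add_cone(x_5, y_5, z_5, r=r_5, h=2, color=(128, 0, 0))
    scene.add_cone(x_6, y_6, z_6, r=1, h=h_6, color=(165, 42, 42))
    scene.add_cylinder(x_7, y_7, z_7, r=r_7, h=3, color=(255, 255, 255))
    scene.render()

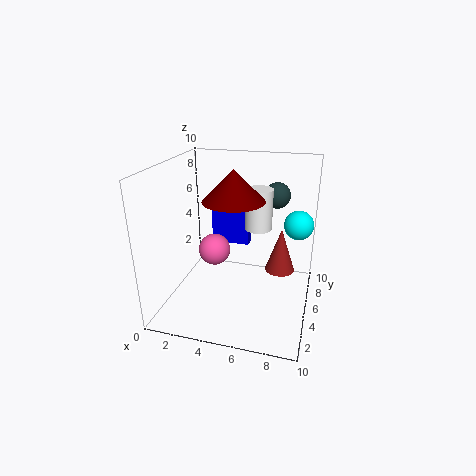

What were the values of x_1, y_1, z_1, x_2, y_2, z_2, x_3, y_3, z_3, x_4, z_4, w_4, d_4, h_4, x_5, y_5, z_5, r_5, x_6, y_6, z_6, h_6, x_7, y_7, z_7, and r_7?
x_1 = 4; y_1 = 3; z_1 = 5; x_2 = 9; y_2 = 6; z_2 = 6; x_3 = 7; y_3 = 9; z_3 = 7; x_4 = 2; z_4 = 3; w_4 = 3; d_4 = 1; h_4 = 4; x_5 = 5; y_5 = 4; z_5 = 8; r_5 = 2; x_6 = 8; y_6 = 5; z_6 = 3; h_6 = 3; x_7 = 6; y_7 = 7; z_7 = 5; r_7 = 1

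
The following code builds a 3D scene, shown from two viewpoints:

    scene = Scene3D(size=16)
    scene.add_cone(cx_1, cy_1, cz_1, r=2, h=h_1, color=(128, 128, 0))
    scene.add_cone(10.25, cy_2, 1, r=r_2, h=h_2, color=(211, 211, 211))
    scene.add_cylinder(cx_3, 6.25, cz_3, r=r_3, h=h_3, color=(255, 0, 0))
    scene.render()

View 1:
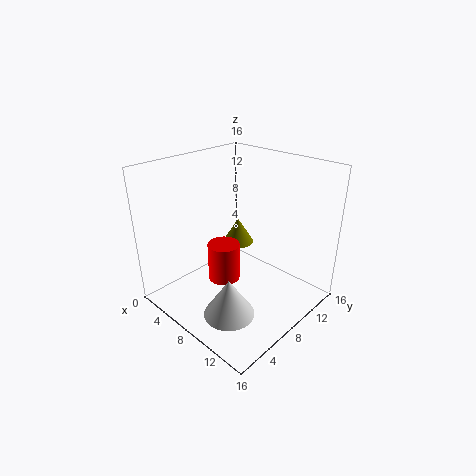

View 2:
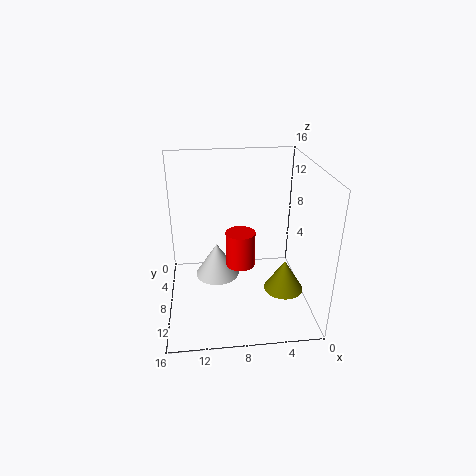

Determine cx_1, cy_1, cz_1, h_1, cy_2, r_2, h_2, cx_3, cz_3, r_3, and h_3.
cx_1 = 3.75, cy_1 = 12.5, cz_1 = 4.25, h_1 = 3.25, cy_2 = 4.25, r_2 = 2.75, h_2 = 4.25, cx_3 = 7.5, cz_3 = 3.5, r_3 = 1.75, h_3 = 4.25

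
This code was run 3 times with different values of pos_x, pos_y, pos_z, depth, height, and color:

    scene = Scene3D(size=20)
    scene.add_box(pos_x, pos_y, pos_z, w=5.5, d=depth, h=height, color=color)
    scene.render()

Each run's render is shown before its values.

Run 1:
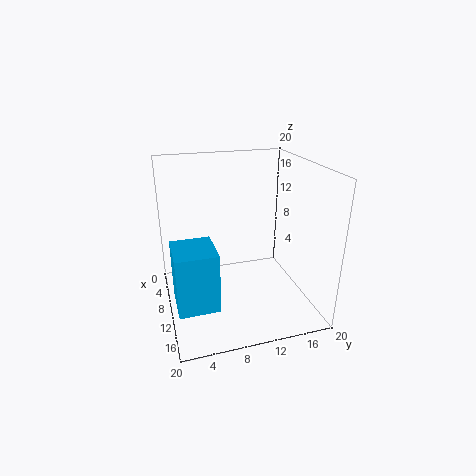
pos_x = 12.5, pos_y = 0.5, pos_z = 4.5, depth = 5, height = 7.5, color = 'deepskyblue'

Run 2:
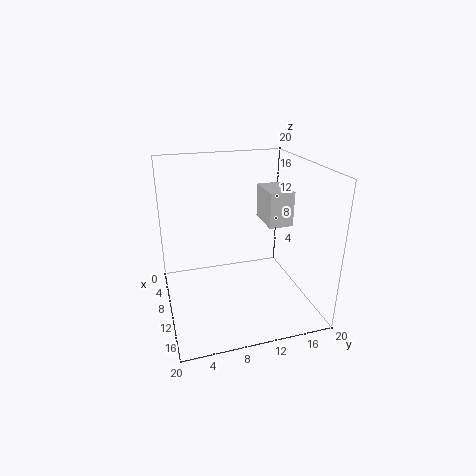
pos_x = 5, pos_y = 14.5, pos_z = 11, depth = 3.5, height = 5, color = 'lightgray'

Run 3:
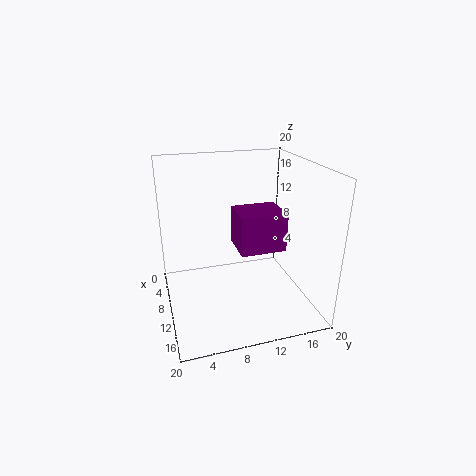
pos_x = 6.5, pos_y = 10, pos_z = 8, depth = 6.5, height = 5.5, color = 'purple'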